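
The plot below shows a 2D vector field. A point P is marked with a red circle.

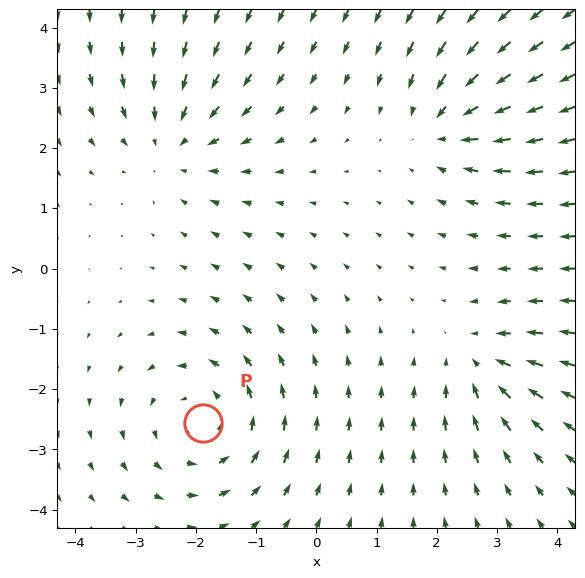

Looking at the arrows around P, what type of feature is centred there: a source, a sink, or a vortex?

At P (-1.9, -2.6) the arrows circulate counterclockwise. Divergence ≈0, curl about +4 — near-zero divergence with nonzero curl is a vortex.

vortex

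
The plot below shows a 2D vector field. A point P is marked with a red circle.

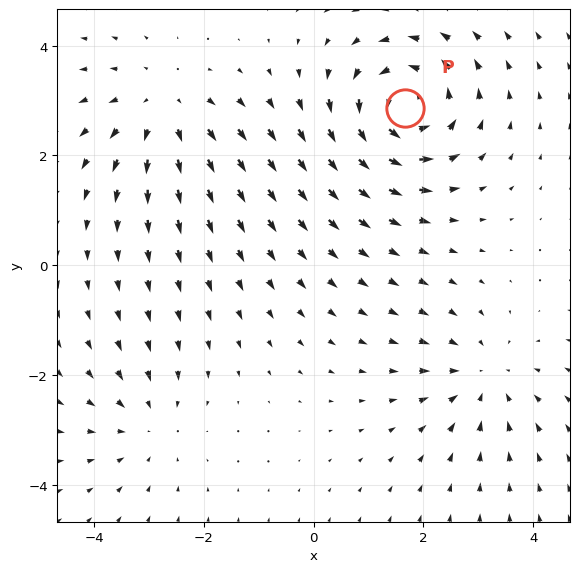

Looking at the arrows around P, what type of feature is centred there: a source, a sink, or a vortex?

vortex

At P (1.7, 2.9) the arrows circulate counterclockwise. Divergence ≈0, curl about +6 — near-zero divergence with nonzero curl is a vortex.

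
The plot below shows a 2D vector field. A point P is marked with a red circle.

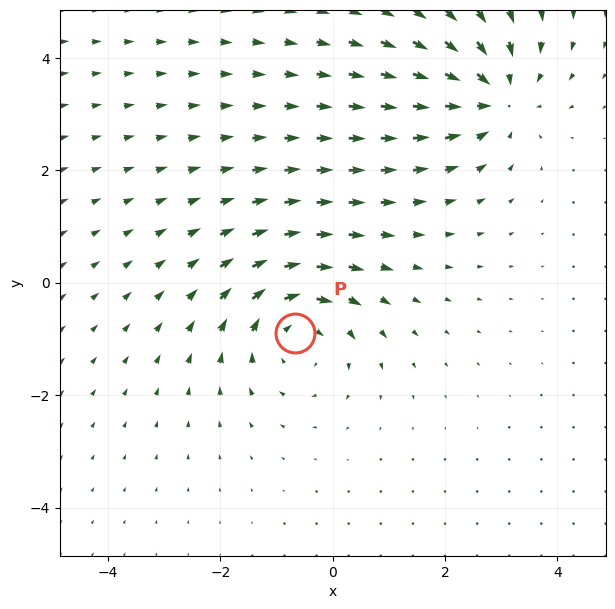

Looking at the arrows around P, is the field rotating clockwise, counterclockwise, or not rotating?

Near P at (-0.7, -0.9) the arrows circulate clockwise. The curl (z-component) there is about -4; negative curl means clockwise rotation.

clockwise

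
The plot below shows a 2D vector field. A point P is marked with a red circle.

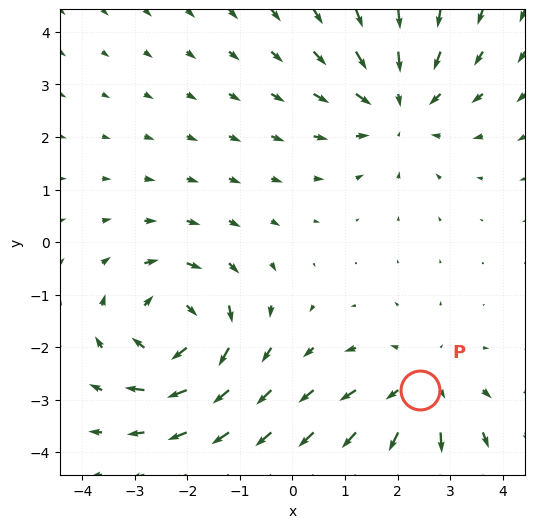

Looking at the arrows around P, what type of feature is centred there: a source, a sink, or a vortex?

At P (2.4, -2.8) the arrows spread outward. Divergence about +3, curl ≈0 — positive divergence with near-zero curl is a source.

source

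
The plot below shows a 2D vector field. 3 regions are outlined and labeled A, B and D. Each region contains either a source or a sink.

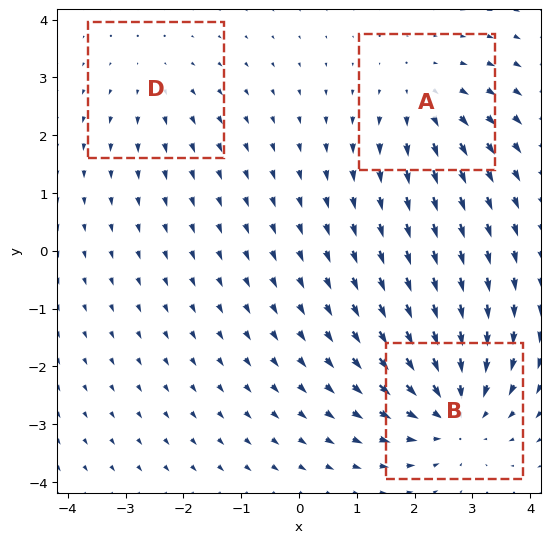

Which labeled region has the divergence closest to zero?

Divergence at each region's feature centre — A: about +3, B: about -5, D: about +2. Region D is closest to zero.

D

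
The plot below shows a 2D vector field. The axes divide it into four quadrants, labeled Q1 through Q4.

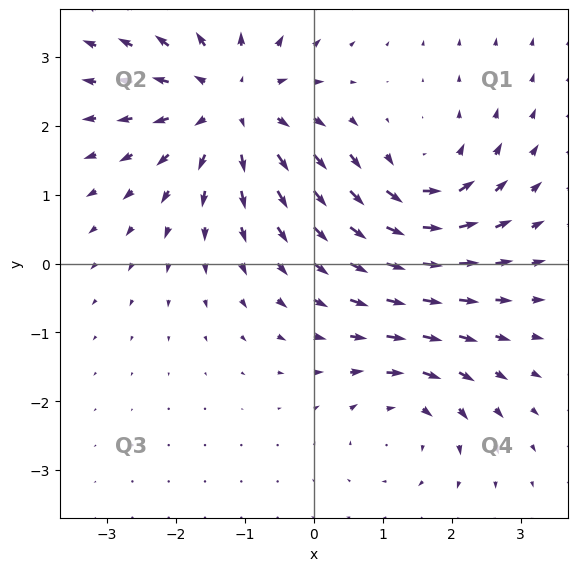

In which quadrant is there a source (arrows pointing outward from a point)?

The source sits at approximately (-1.2, 2.3), which lies in quadrant Q2. The divergence there is about +4, positive as expected for a source.

Q2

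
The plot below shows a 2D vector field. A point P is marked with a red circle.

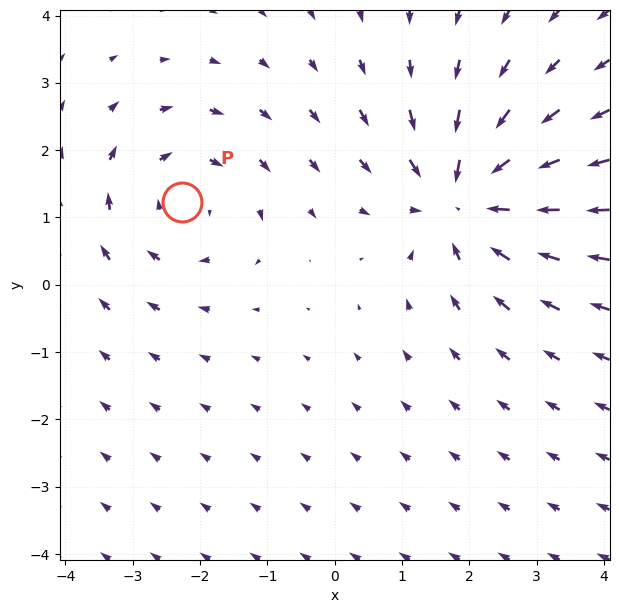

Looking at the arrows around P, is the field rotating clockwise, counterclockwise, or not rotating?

clockwise

Near P at (-2.3, 1.2) the arrows circulate clockwise. The curl (z-component) there is about -3; negative curl means clockwise rotation.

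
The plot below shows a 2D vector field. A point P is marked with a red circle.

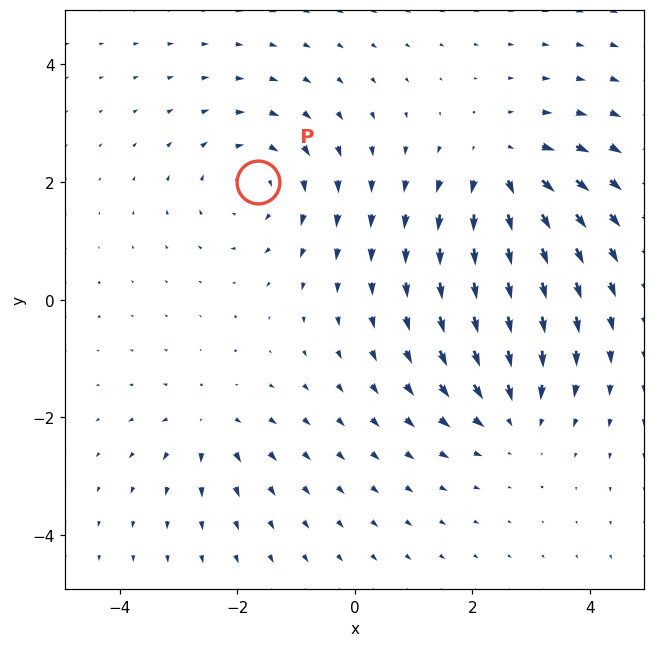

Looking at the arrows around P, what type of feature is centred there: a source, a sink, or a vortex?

vortex

At P (-1.6, 2.0) the arrows circulate clockwise. Divergence ≈0, curl about -4 — near-zero divergence with nonzero curl is a vortex.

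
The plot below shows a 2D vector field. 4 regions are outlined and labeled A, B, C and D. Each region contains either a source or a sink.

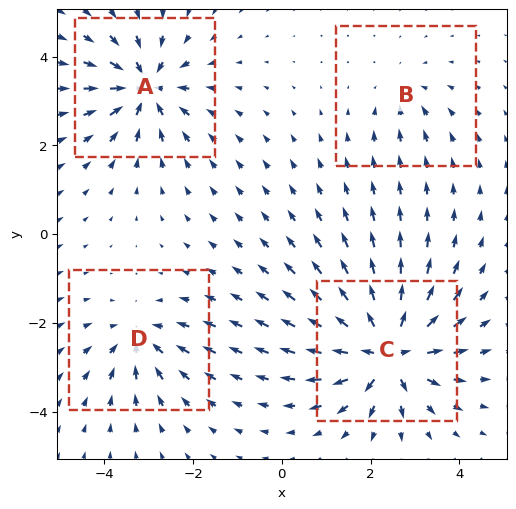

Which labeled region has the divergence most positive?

C

Divergence at each region's feature centre — A: about -6, B: about -3, C: about +8, D: about -4. Region C is most positive.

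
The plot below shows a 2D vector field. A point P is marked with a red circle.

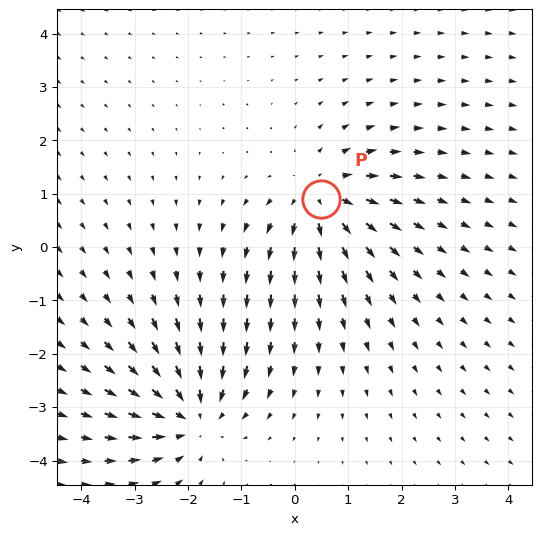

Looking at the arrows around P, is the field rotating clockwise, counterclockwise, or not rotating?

Near P at (0.5, 0.9) the arrows show no circulation. The curl there is ≈0.

not rotating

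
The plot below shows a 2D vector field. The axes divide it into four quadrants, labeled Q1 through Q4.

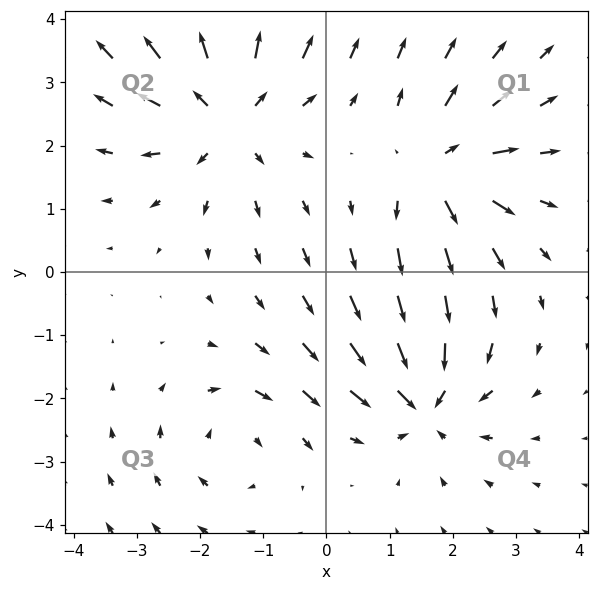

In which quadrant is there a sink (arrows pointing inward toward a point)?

The sink sits at approximately (1.5, -2.0), which lies in quadrant Q4. The divergence there is about -5, negative as expected for a sink.

Q4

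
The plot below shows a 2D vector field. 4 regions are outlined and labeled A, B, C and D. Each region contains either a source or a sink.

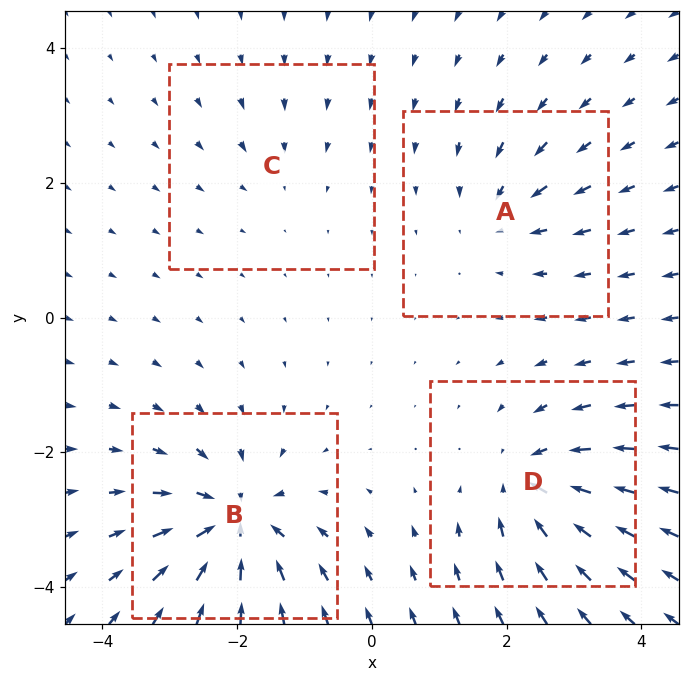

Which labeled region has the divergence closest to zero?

C

Divergence at each region's feature centre — A: about -4, B: about -9, C: about -2, D: about -7. Region C is closest to zero.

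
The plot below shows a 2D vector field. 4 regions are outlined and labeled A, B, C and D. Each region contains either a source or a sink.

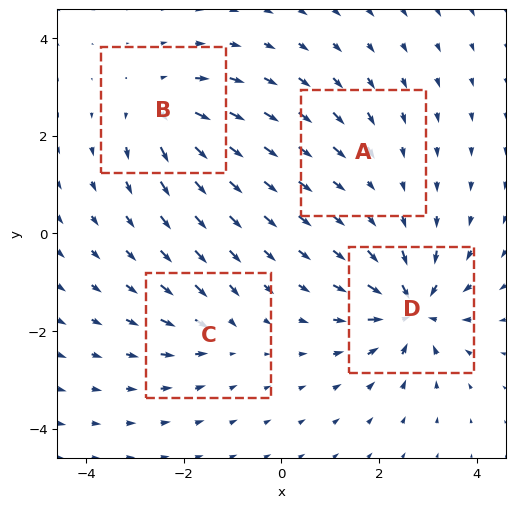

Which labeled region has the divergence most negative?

Divergence at each region's feature centre — A: about -2, B: about +6, C: about -4, D: about -9. Region D is most negative.

D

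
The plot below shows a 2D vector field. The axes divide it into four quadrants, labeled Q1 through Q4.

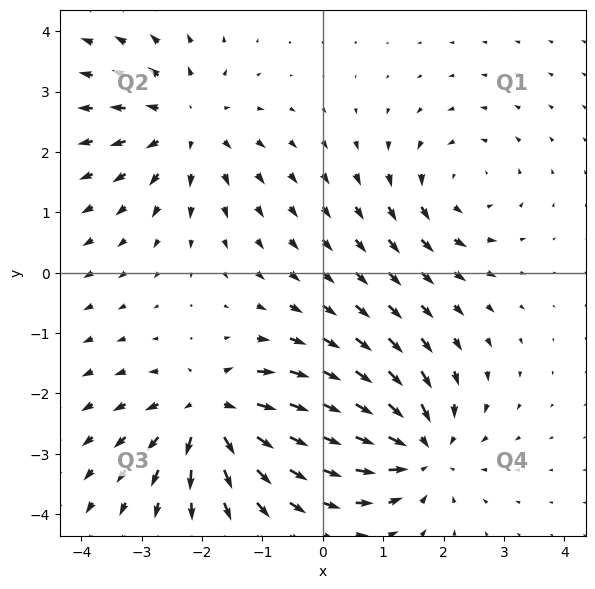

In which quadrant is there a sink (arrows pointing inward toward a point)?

Q4

The sink sits at approximately (1.6, -2.9), which lies in quadrant Q4. The divergence there is about -5, negative as expected for a sink.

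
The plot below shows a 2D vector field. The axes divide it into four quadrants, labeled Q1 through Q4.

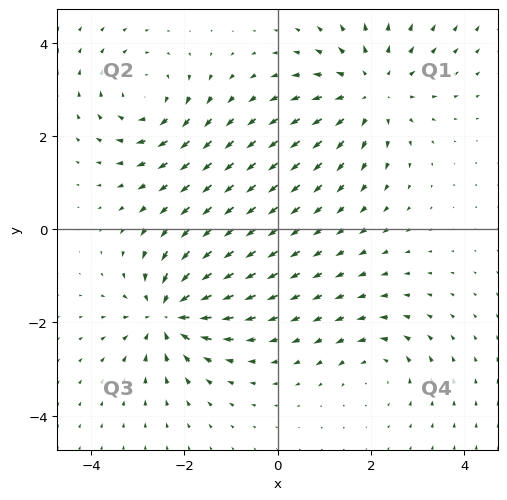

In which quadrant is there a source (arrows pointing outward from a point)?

The source sits at approximately (2.0, 3.0), which lies in quadrant Q1. The divergence there is about +4, positive as expected for a source.

Q1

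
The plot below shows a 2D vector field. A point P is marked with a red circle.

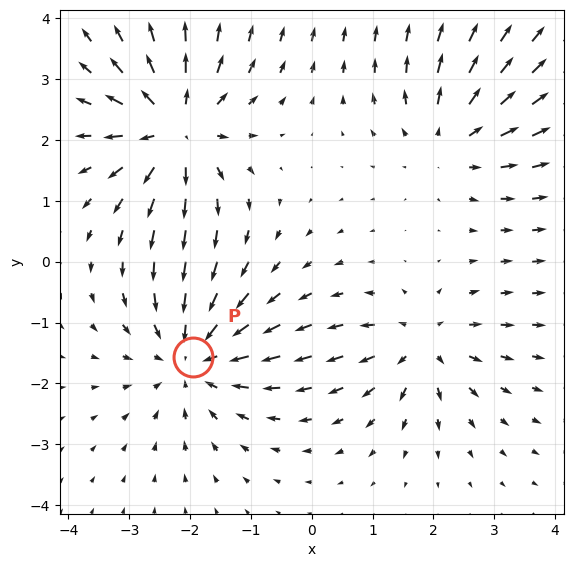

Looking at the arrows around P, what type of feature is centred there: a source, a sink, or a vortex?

sink

At P (-2.0, -1.6) the arrows converge inward. Divergence about -4, curl ≈0 — negative divergence with near-zero curl is a sink.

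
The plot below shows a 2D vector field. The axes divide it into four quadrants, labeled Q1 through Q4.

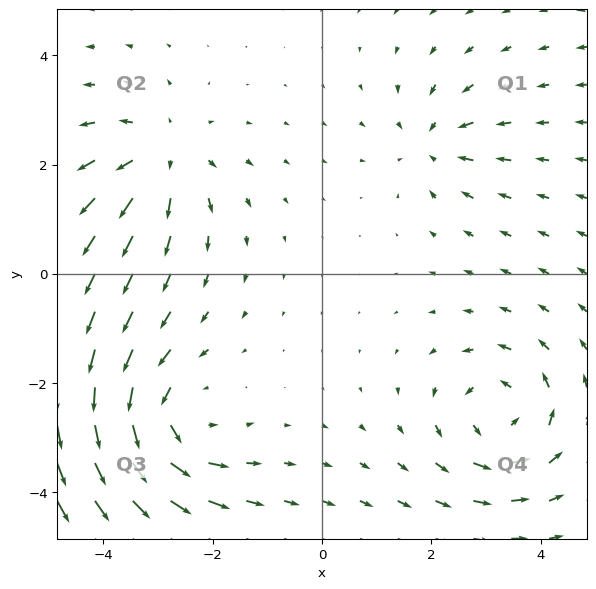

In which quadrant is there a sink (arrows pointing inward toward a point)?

The sink sits at approximately (2.0, 2.4), which lies in quadrant Q1. The divergence there is about -3, negative as expected for a sink.

Q1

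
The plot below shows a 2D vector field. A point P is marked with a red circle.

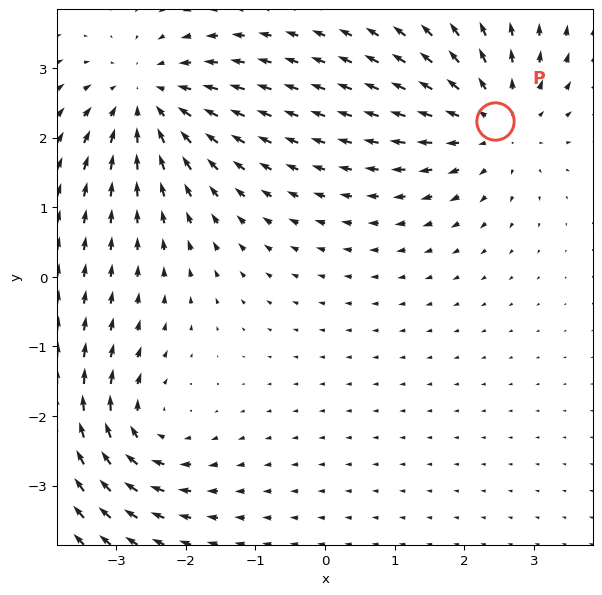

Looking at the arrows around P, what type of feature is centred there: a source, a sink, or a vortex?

At P (2.4, 2.2) the arrows spread outward. Divergence about +4, curl ≈0 — positive divergence with near-zero curl is a source.

source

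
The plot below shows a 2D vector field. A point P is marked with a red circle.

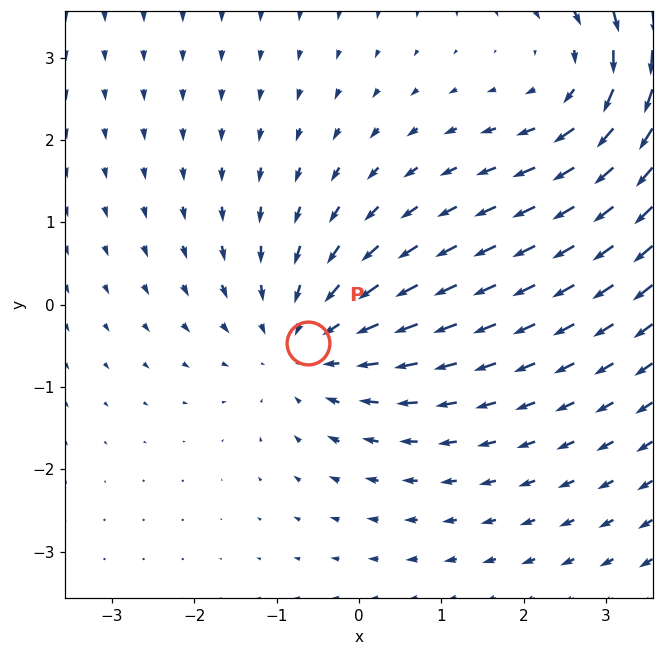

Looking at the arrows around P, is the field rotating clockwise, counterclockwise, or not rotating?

Near P at (-0.6, -0.5) the arrows show no circulation. The curl there is ≈0.

not rotating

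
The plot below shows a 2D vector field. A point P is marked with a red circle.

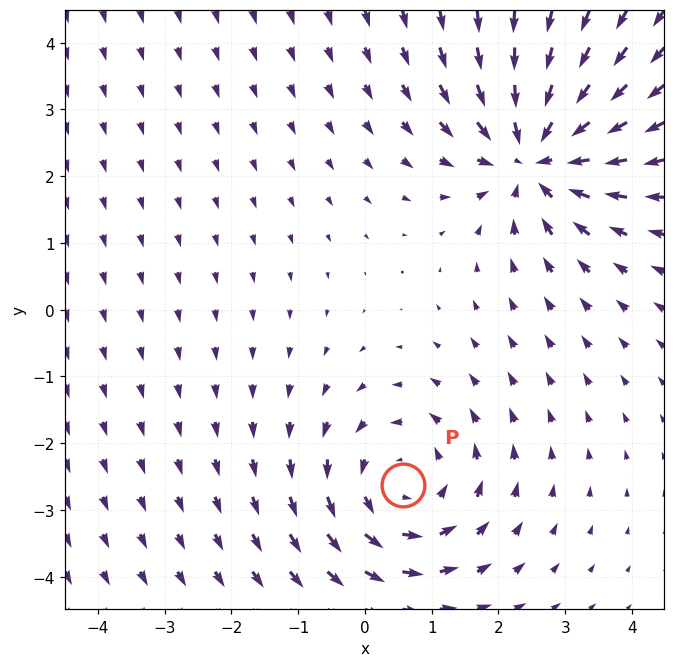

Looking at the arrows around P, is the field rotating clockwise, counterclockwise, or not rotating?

counterclockwise

Near P at (0.6, -2.6) the arrows circulate counterclockwise. The curl (z-component) there is about +4; positive curl means counterclockwise rotation.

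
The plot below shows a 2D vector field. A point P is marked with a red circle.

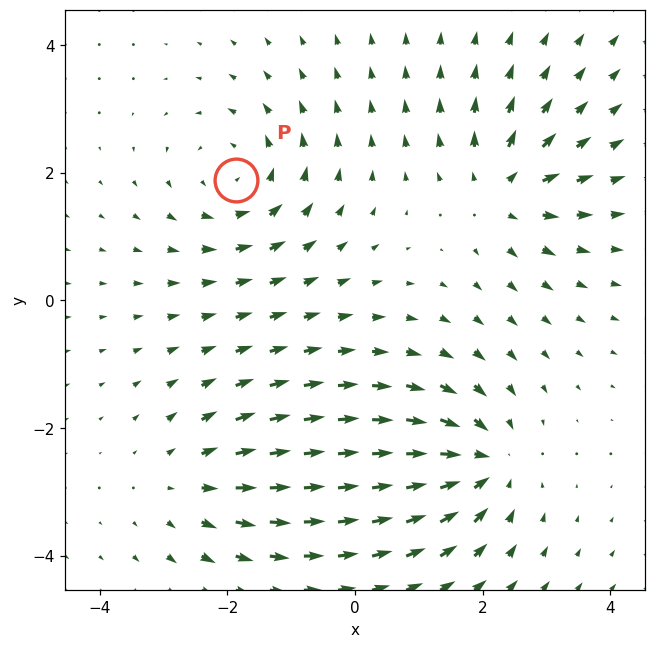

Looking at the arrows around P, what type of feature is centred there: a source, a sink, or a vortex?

vortex

At P (-1.9, 1.9) the arrows circulate counterclockwise. Divergence ≈0, curl about +4 — near-zero divergence with nonzero curl is a vortex.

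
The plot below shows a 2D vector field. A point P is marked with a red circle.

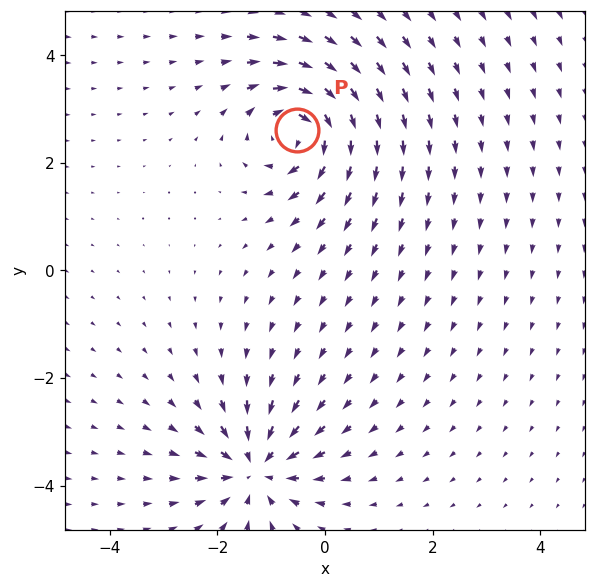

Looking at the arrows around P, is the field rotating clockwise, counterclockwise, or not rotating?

clockwise

Near P at (-0.5, 2.6) the arrows circulate clockwise. The curl (z-component) there is about -7; negative curl means clockwise rotation.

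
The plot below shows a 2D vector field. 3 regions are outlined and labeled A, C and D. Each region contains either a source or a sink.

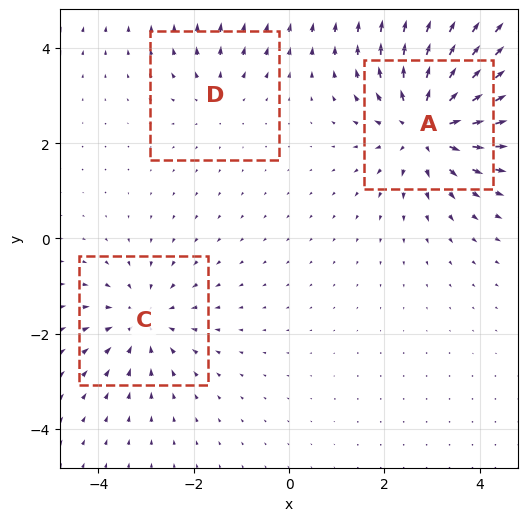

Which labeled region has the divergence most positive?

A

Divergence at each region's feature centre — A: about +5, C: about -3, D: about +2. Region A is most positive.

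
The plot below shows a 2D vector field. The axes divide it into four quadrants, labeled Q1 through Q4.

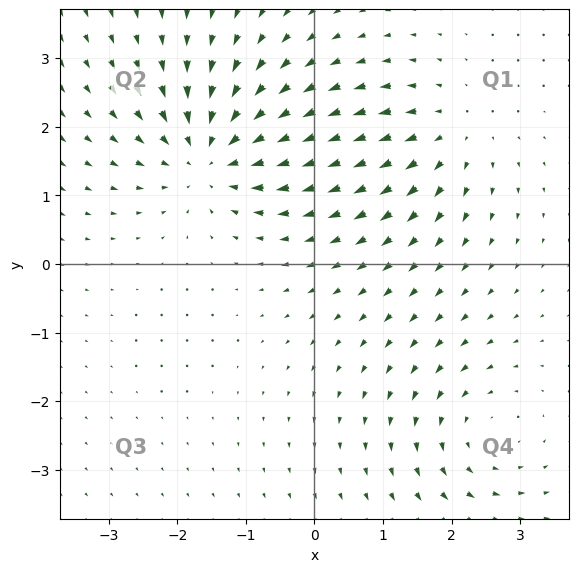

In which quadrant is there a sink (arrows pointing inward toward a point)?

The sink sits at approximately (-1.5, 1.6), which lies in quadrant Q2. The divergence there is about -5, negative as expected for a sink.

Q2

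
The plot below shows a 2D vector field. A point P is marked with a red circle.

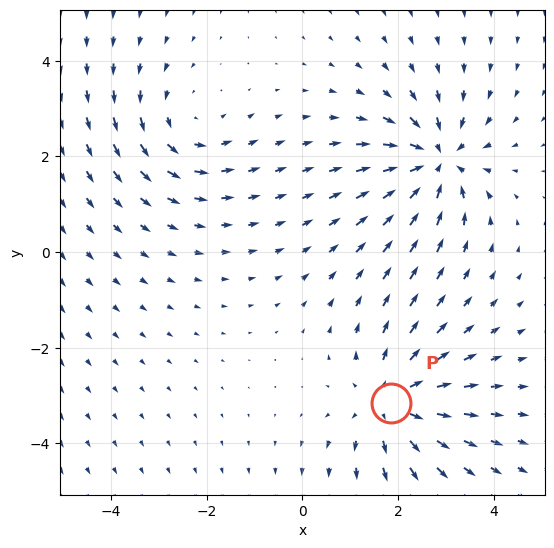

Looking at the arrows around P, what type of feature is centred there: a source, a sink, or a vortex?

source

At P (1.9, -3.1) the arrows spread outward. Divergence about +4, curl ≈0 — positive divergence with near-zero curl is a source.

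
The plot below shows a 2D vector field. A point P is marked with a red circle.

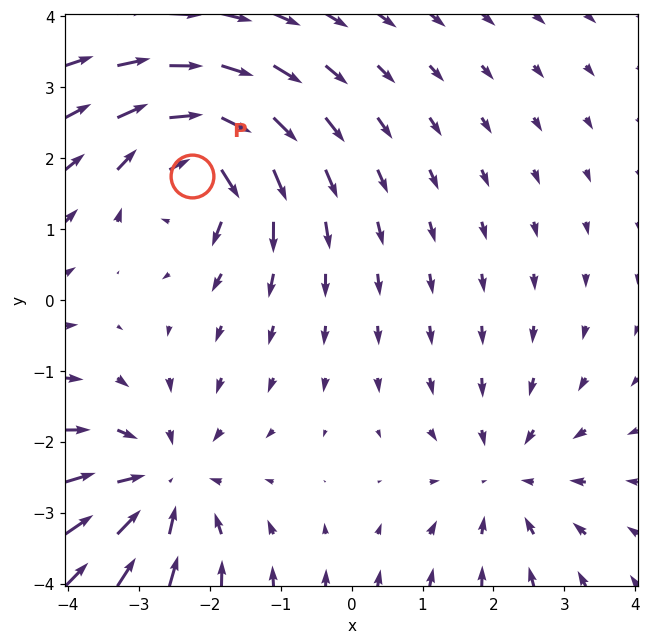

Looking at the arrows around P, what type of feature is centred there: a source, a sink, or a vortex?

vortex

At P (-2.3, 1.7) the arrows circulate clockwise. Divergence ≈0, curl about -6 — near-zero divergence with nonzero curl is a vortex.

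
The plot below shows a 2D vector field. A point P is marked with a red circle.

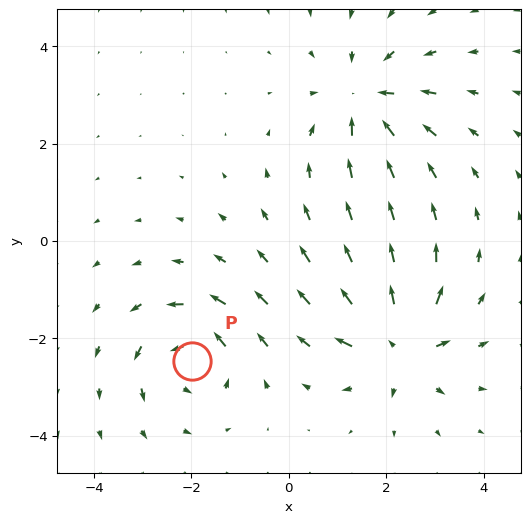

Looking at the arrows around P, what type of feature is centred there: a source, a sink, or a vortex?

vortex

At P (-2.0, -2.5) the arrows circulate counterclockwise. Divergence ≈0, curl about +5 — near-zero divergence with nonzero curl is a vortex.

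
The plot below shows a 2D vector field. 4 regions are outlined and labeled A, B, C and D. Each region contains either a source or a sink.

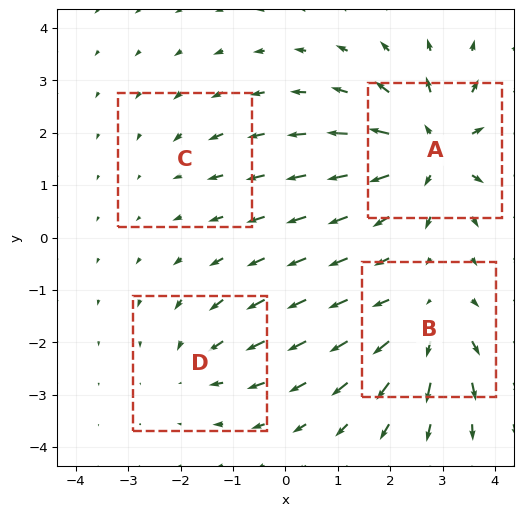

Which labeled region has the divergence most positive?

A

Divergence at each region's feature centre — A: about +6, B: about +4, C: about -2, D: about -3. Region A is most positive.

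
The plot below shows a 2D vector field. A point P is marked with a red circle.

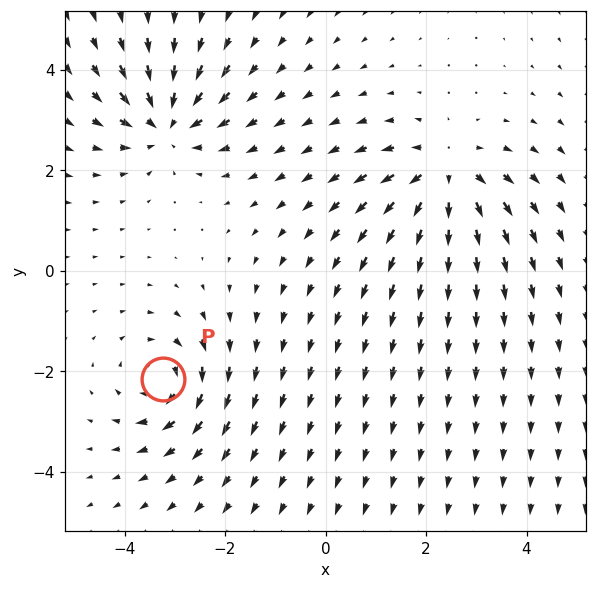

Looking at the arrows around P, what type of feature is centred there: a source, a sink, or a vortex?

vortex

At P (-3.2, -2.2) the arrows circulate clockwise. Divergence ≈0, curl about -4 — near-zero divergence with nonzero curl is a vortex.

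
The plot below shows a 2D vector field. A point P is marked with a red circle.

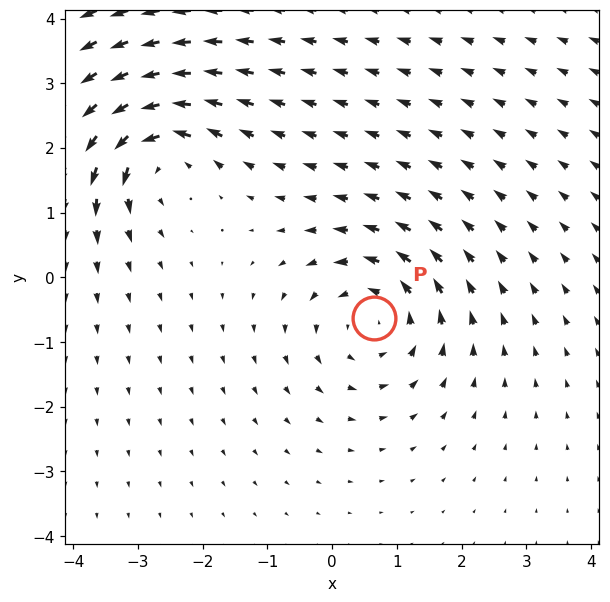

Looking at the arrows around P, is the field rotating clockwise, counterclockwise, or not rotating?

Near P at (0.7, -0.6) the arrows circulate counterclockwise. The curl (z-component) there is about +3; positive curl means counterclockwise rotation.

counterclockwise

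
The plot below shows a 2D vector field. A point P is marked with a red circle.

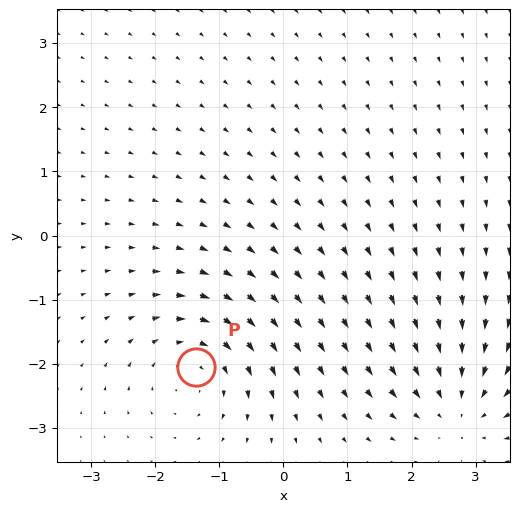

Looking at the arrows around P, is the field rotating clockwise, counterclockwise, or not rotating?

Near P at (-1.4, -2.1) the arrows circulate clockwise. The curl (z-component) there is about -4; negative curl means clockwise rotation.

clockwise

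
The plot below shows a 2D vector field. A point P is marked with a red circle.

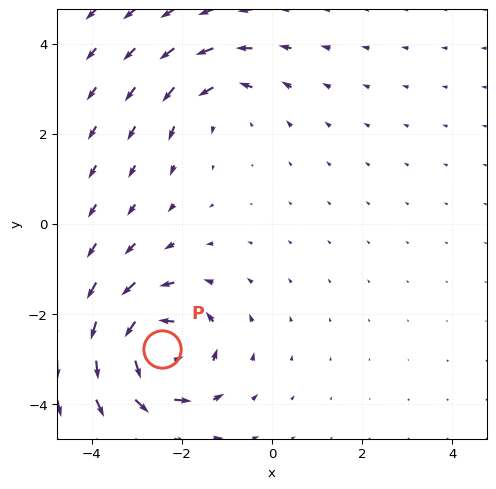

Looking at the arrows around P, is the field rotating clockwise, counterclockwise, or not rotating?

counterclockwise

Near P at (-2.4, -2.8) the arrows circulate counterclockwise. The curl (z-component) there is about +6; positive curl means counterclockwise rotation.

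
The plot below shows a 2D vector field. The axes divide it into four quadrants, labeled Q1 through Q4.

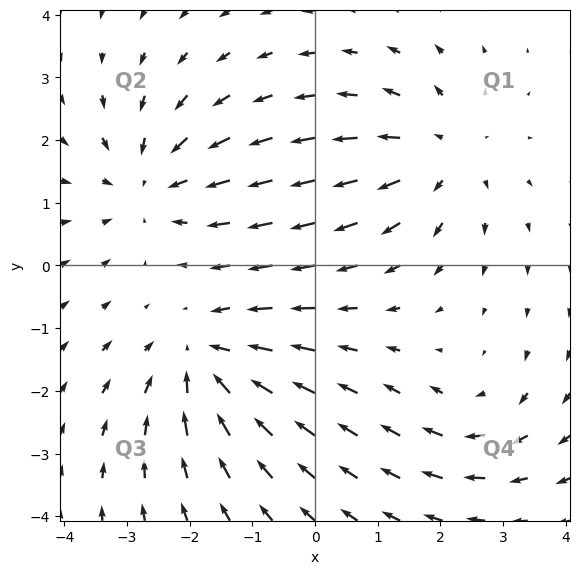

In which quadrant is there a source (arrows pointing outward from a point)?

Q1

The source sits at approximately (2.0, 1.8), which lies in quadrant Q1. The divergence there is about +4, positive as expected for a source.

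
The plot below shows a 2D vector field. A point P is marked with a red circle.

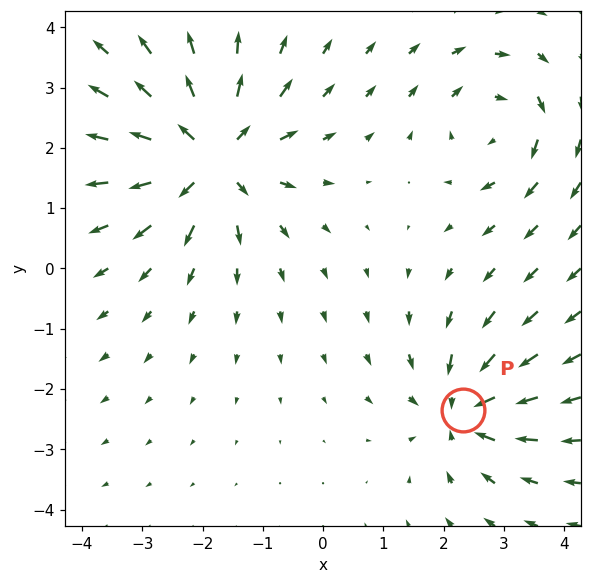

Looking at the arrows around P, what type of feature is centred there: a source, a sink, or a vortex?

At P (2.3, -2.4) the arrows converge inward. Divergence about -4, curl ≈0 — negative divergence with near-zero curl is a sink.

sink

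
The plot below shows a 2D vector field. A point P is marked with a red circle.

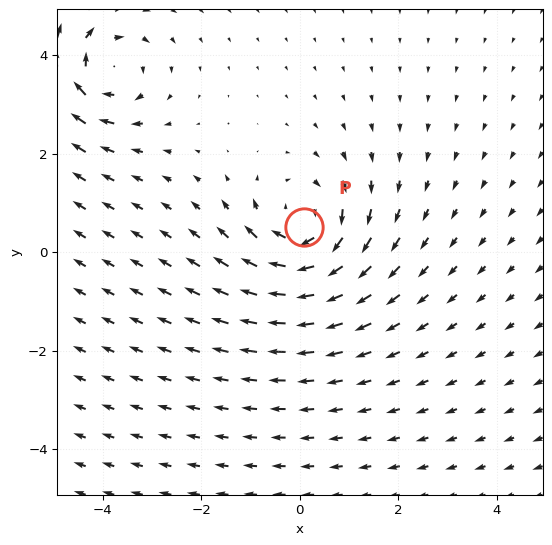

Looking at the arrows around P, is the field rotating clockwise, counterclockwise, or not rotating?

clockwise

Near P at (0.1, 0.5) the arrows circulate clockwise. The curl (z-component) there is about -4; negative curl means clockwise rotation.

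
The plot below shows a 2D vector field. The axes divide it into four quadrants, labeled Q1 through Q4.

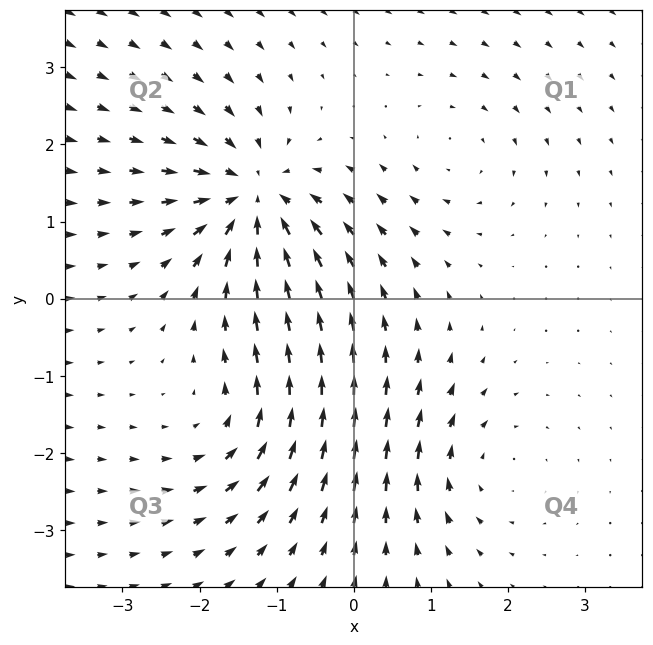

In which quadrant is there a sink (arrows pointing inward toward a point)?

The sink sits at approximately (-1.3, 1.3), which lies in quadrant Q2. The divergence there is about -7, negative as expected for a sink.

Q2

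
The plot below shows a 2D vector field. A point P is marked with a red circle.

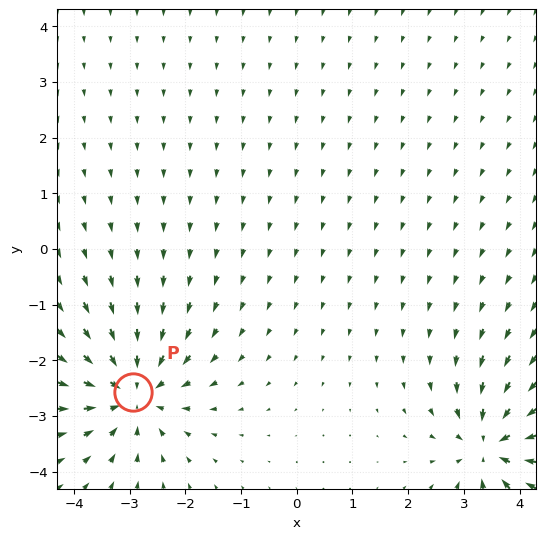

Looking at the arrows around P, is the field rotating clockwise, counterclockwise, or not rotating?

Near P at (-2.9, -2.6) the arrows show no circulation. The curl there is ≈0.

not rotating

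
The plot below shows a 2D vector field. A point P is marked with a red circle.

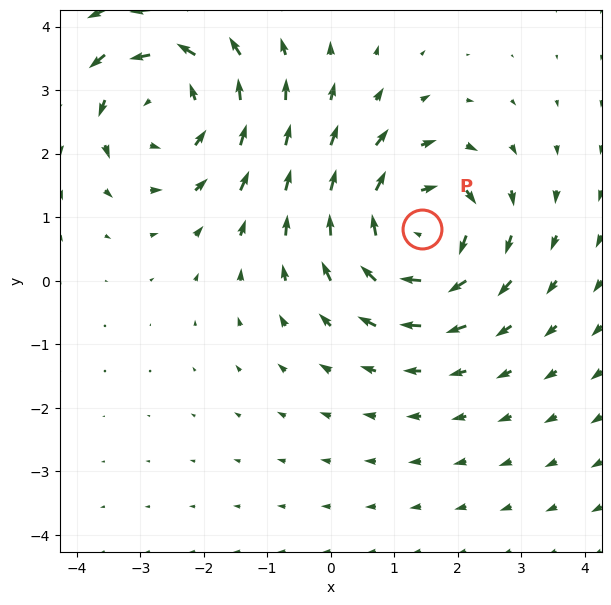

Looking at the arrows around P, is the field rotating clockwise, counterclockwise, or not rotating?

Near P at (1.4, 0.8) the arrows circulate clockwise. The curl (z-component) there is about -6; negative curl means clockwise rotation.

clockwise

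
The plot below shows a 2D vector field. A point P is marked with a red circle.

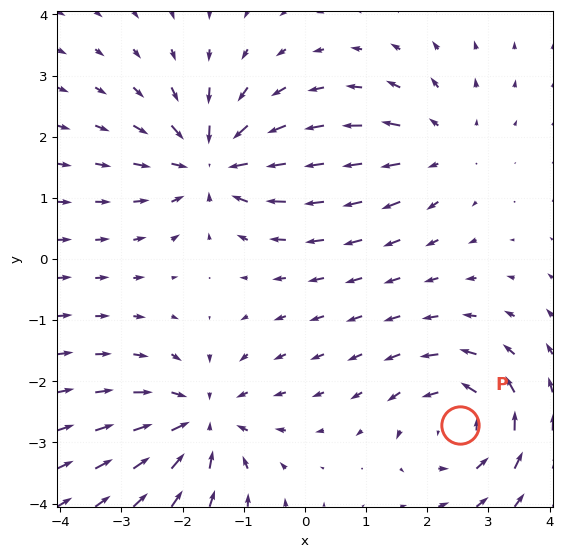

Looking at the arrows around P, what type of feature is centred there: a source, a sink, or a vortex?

At P (2.5, -2.7) the arrows circulate counterclockwise. Divergence ≈0, curl about +6 — near-zero divergence with nonzero curl is a vortex.

vortex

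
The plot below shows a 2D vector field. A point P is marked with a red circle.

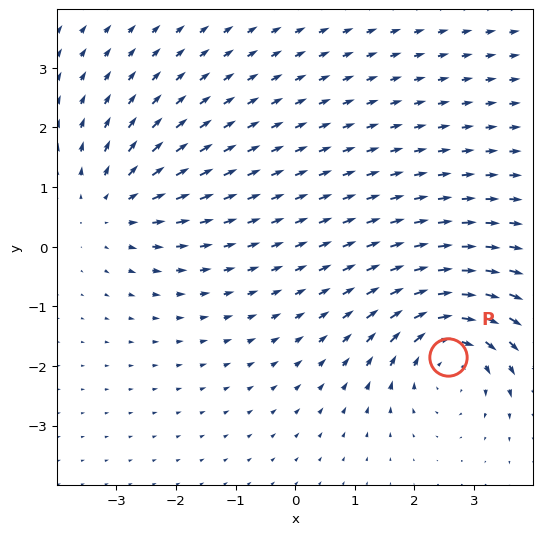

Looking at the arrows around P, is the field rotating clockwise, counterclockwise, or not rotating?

Near P at (2.6, -1.9) the arrows circulate clockwise. The curl (z-component) there is about -5; negative curl means clockwise rotation.

clockwise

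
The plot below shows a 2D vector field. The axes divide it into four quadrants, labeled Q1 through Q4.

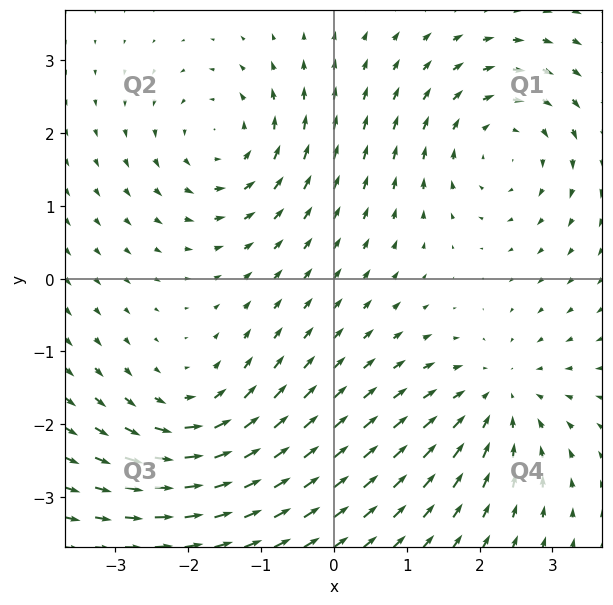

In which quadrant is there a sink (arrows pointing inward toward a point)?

Q4

The sink sits at approximately (2.3, -1.6), which lies in quadrant Q4. The divergence there is about -5, negative as expected for a sink.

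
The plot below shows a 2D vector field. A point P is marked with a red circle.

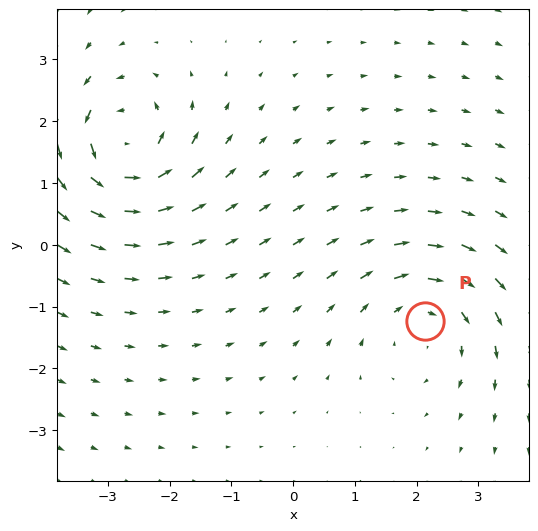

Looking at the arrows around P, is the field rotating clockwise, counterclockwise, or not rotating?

clockwise

Near P at (2.1, -1.2) the arrows circulate clockwise. The curl (z-component) there is about -3; negative curl means clockwise rotation.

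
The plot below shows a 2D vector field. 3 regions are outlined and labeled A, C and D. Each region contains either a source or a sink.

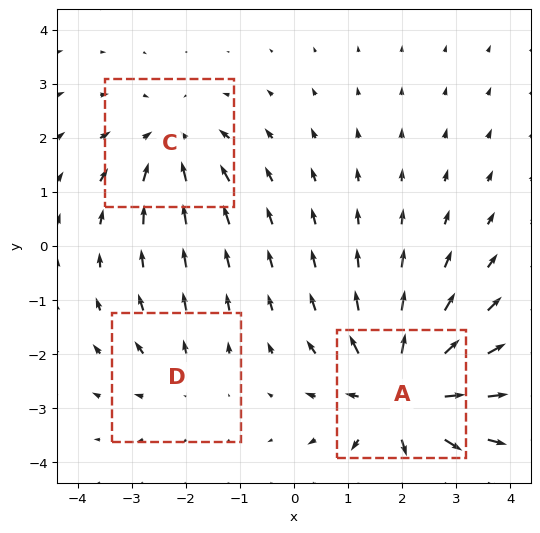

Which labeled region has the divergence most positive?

Divergence at each region's feature centre — A: about +5, C: about -3, D: about +2. Region A is most positive.

A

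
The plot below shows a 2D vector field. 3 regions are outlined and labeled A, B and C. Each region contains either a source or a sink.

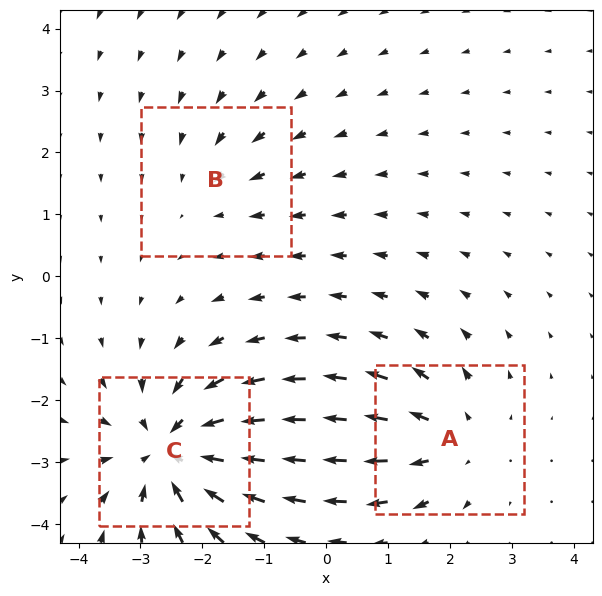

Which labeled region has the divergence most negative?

C

Divergence at each region's feature centre — A: about +3, B: about -2, C: about -5. Region C is most negative.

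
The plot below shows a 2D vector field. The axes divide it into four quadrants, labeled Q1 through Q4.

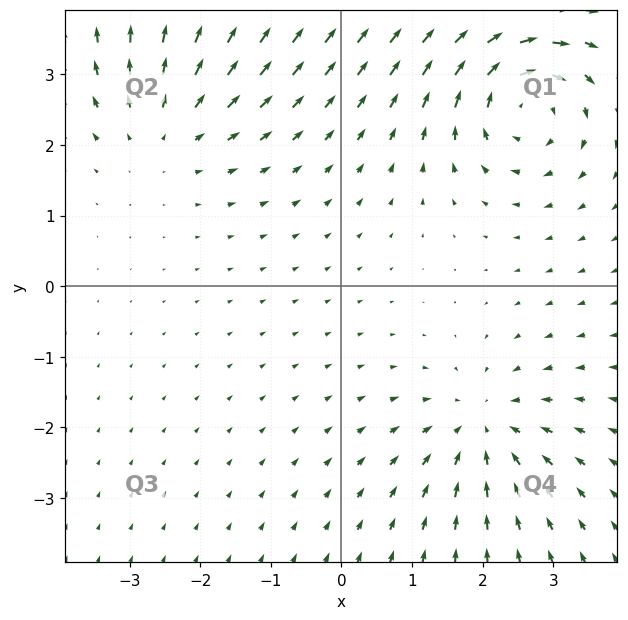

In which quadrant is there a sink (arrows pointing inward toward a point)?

The sink sits at approximately (2.0, -2.0), which lies in quadrant Q4. The divergence there is about -4, negative as expected for a sink.

Q4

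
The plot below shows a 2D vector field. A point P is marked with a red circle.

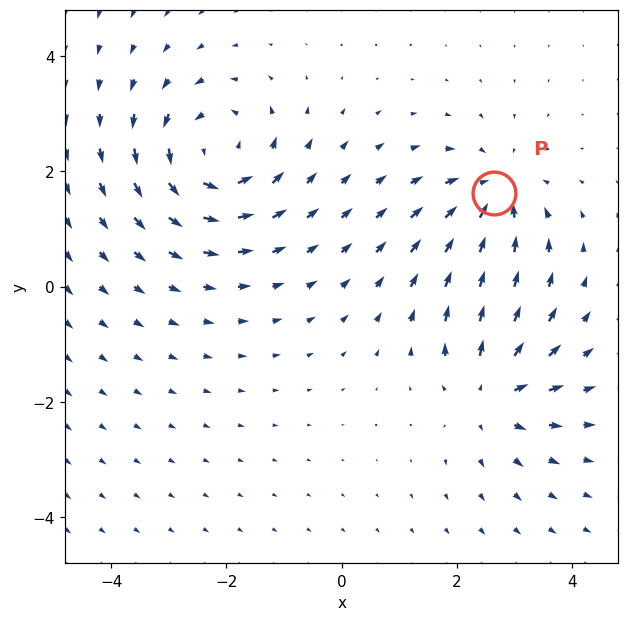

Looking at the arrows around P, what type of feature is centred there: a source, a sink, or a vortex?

sink

At P (2.7, 1.6) the arrows converge inward. Divergence about -3, curl ≈0 — negative divergence with near-zero curl is a sink.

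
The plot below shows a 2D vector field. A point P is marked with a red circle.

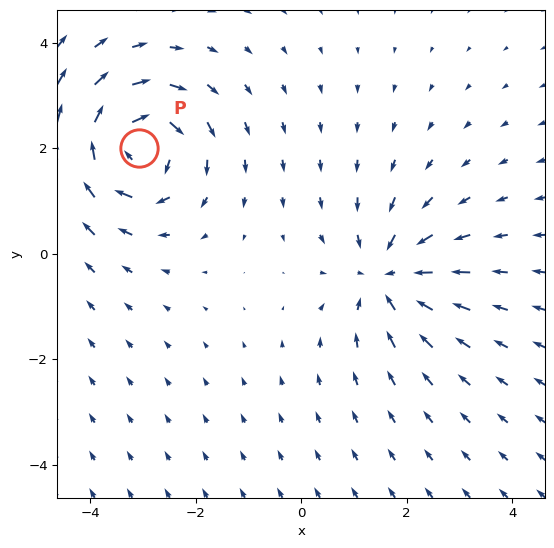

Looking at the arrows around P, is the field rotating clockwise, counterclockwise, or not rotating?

clockwise

Near P at (-3.1, 2.0) the arrows circulate clockwise. The curl (z-component) there is about -4; negative curl means clockwise rotation.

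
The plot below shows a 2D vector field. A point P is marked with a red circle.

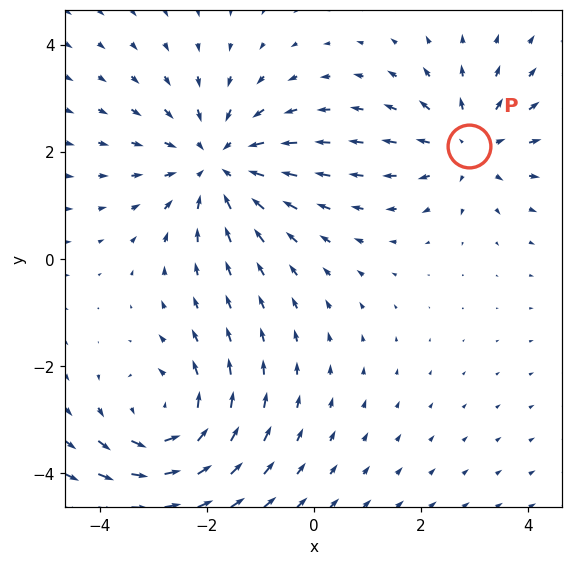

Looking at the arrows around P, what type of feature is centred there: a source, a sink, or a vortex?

At P (2.9, 2.1) the arrows spread outward. Divergence about +3, curl ≈0 — positive divergence with near-zero curl is a source.

source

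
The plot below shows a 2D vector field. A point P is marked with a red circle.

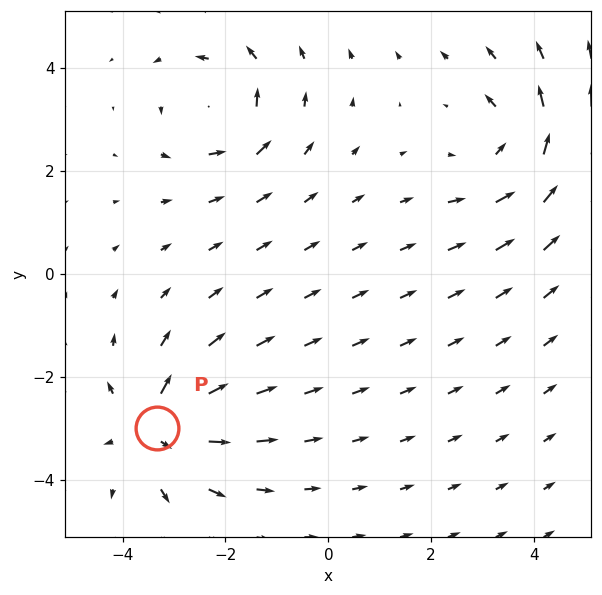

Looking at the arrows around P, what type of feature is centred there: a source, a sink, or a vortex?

At P (-3.3, -3.0) the arrows spread outward. Divergence about +5, curl ≈0 — positive divergence with near-zero curl is a source.

source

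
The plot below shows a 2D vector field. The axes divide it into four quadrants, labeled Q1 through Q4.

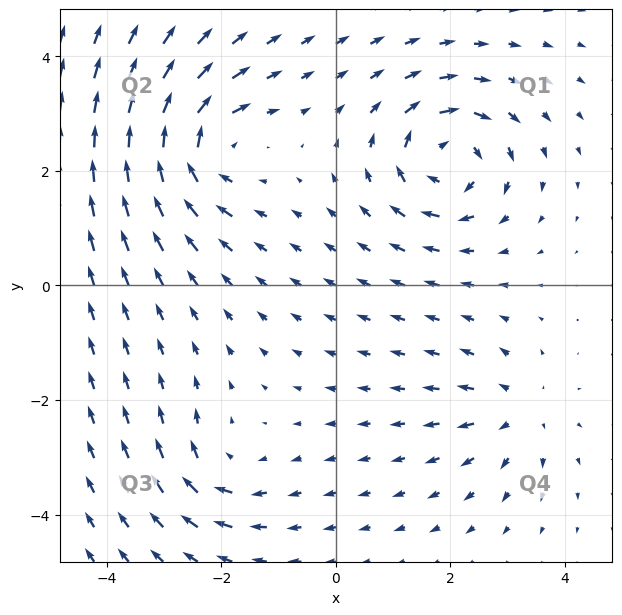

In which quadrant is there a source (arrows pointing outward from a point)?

The source sits at approximately (3.2, -2.2), which lies in quadrant Q4. The divergence there is about +4, positive as expected for a source.

Q4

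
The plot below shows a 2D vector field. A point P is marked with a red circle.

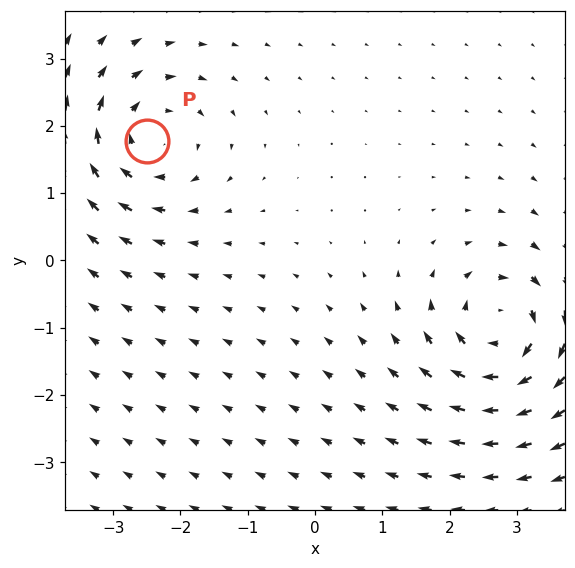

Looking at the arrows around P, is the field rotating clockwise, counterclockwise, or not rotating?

Near P at (-2.5, 1.8) the arrows circulate clockwise. The curl (z-component) there is about -4; negative curl means clockwise rotation.

clockwise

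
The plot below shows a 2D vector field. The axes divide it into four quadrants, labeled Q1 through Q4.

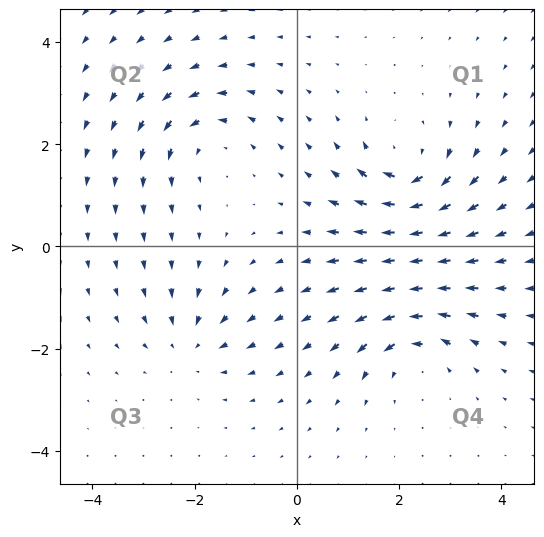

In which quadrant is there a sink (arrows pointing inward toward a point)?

The sink sits at approximately (-2.1, -1.9), which lies in quadrant Q3. The divergence there is about -4, negative as expected for a sink.

Q3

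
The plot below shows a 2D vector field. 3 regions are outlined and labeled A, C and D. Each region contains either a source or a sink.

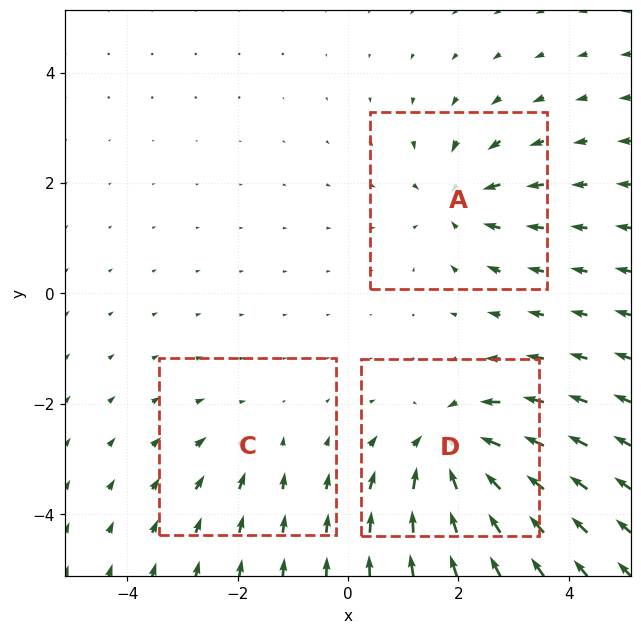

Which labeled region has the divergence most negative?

D

Divergence at each region's feature centre — A: about -3, C: about -2, D: about -5. Region D is most negative.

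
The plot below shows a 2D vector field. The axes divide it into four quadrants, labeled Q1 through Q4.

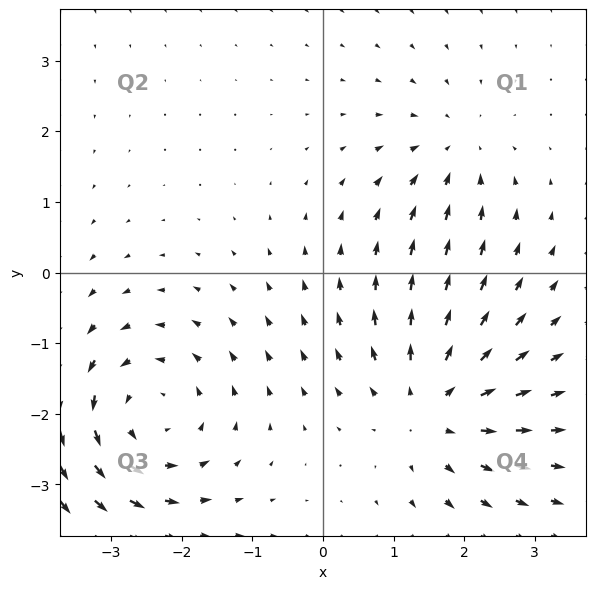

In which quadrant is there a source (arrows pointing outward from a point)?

The source sits at approximately (1.6, -1.9), which lies in quadrant Q4. The divergence there is about +4, positive as expected for a source.

Q4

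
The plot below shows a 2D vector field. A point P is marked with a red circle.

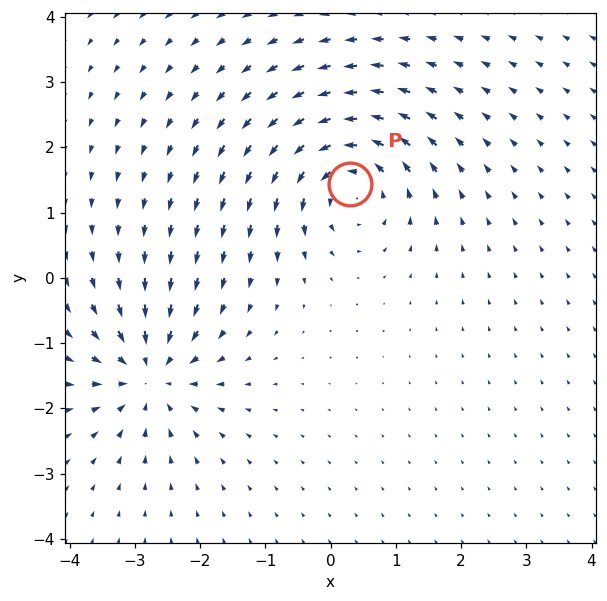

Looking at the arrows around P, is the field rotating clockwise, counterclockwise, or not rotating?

Near P at (0.3, 1.4) the arrows circulate counterclockwise. The curl (z-component) there is about +4; positive curl means counterclockwise rotation.

counterclockwise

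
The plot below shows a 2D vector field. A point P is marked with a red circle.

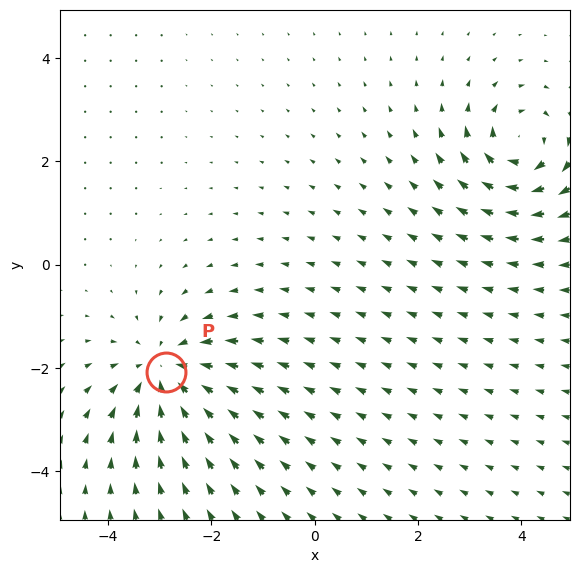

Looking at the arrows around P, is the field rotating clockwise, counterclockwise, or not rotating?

Near P at (-2.9, -2.1) the arrows show no circulation. The curl there is ≈0.

not rotating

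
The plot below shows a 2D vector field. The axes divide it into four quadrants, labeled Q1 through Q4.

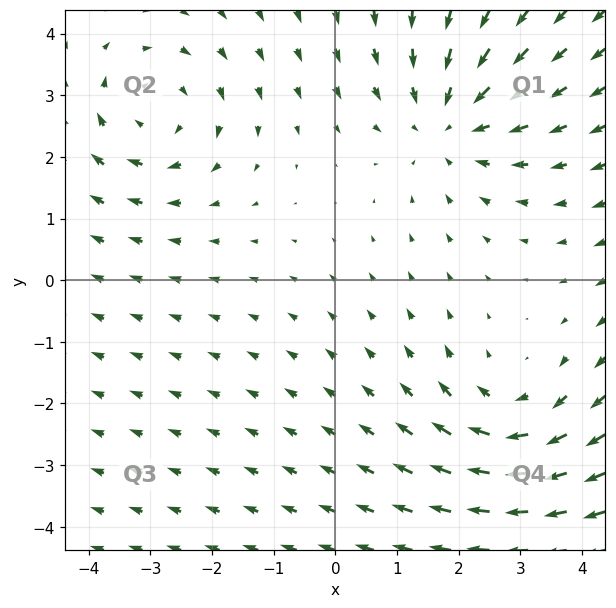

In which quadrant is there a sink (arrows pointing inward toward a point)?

The sink sits at approximately (1.8, 2.6), which lies in quadrant Q1. The divergence there is about -3, negative as expected for a sink.

Q1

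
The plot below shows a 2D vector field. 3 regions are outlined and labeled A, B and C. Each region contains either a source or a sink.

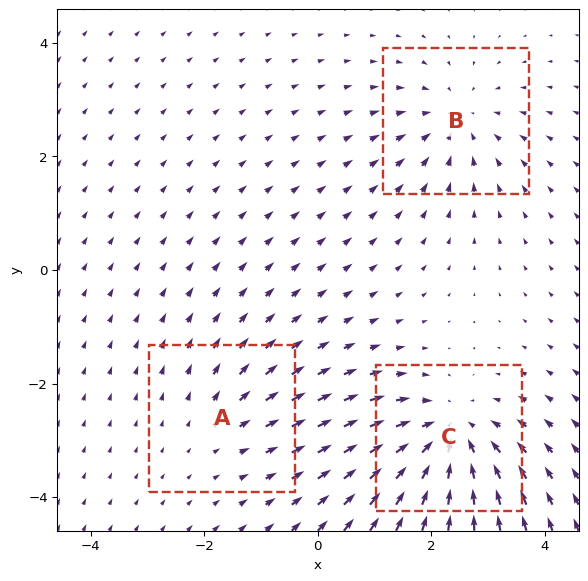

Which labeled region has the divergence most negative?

C

Divergence at each region's feature centre — A: about +2, B: about -3, C: about -5. Region C is most negative.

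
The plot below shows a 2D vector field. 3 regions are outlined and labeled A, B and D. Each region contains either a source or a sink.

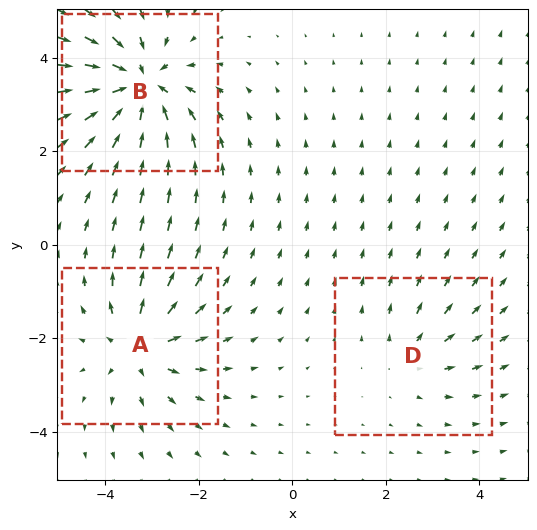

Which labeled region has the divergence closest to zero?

D

Divergence at each region's feature centre — A: about +4, B: about -5, D: about +2. Region D is closest to zero.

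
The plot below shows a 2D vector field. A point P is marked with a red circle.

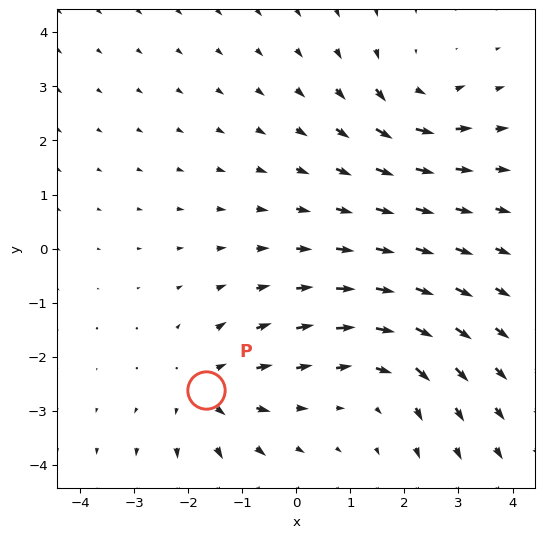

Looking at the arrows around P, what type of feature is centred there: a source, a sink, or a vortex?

At P (-1.7, -2.6) the arrows spread outward. Divergence about +3, curl ≈0 — positive divergence with near-zero curl is a source.

source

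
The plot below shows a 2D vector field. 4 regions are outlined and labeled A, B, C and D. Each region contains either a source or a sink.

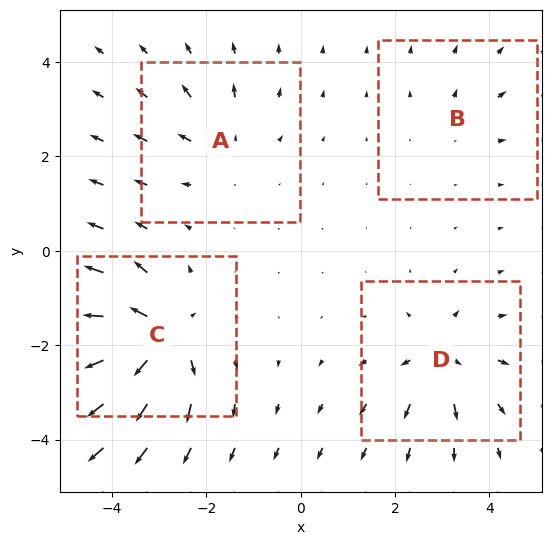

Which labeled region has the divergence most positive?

Divergence at each region's feature centre — A: about +4, B: about +3, C: about +9, D: about +6. Region C is most positive.

C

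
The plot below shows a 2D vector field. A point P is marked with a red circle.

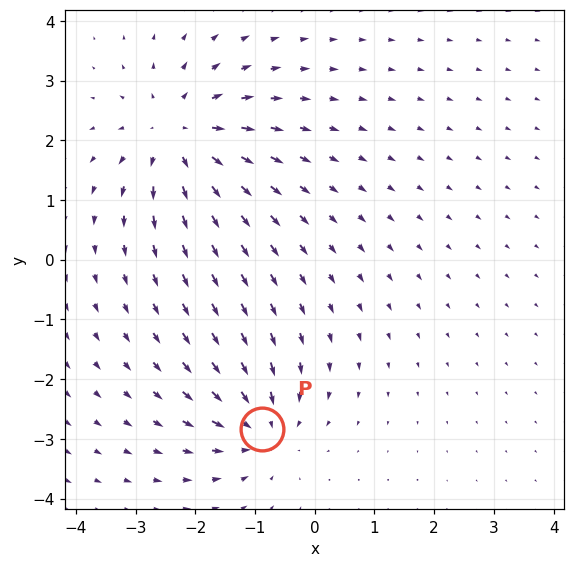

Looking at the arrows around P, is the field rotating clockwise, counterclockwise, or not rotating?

not rotating

Near P at (-0.9, -2.8) the arrows show no circulation. The curl there is ≈0.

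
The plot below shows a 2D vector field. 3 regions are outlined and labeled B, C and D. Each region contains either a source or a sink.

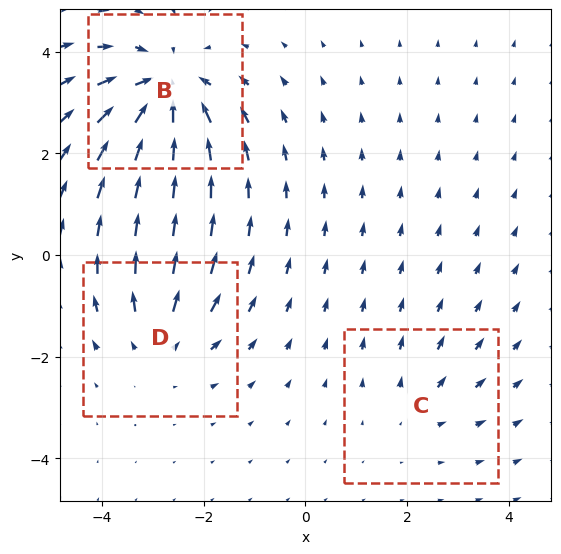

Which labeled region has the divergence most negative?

B

Divergence at each region's feature centre — B: about -5, C: about +2, D: about +3. Region B is most negative.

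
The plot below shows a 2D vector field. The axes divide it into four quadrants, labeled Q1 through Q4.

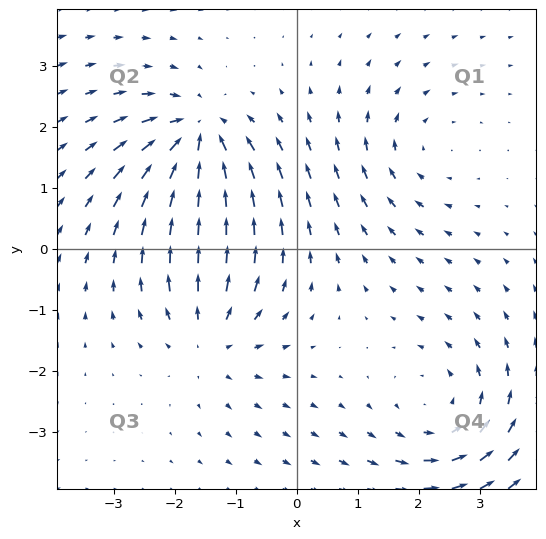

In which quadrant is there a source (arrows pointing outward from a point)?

The source sits at approximately (-1.4, -1.5), which lies in quadrant Q3. The divergence there is about +3, positive as expected for a source.

Q3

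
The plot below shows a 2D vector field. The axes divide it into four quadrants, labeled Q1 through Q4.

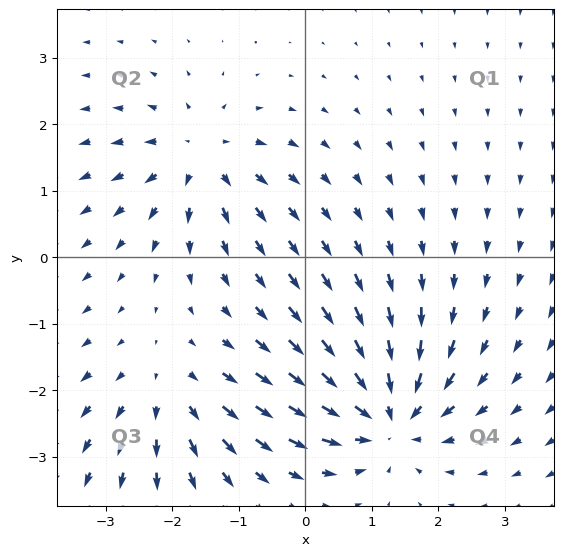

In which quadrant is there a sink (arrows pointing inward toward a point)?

The sink sits at approximately (1.2, -2.4), which lies in quadrant Q4. The divergence there is about -5, negative as expected for a sink.

Q4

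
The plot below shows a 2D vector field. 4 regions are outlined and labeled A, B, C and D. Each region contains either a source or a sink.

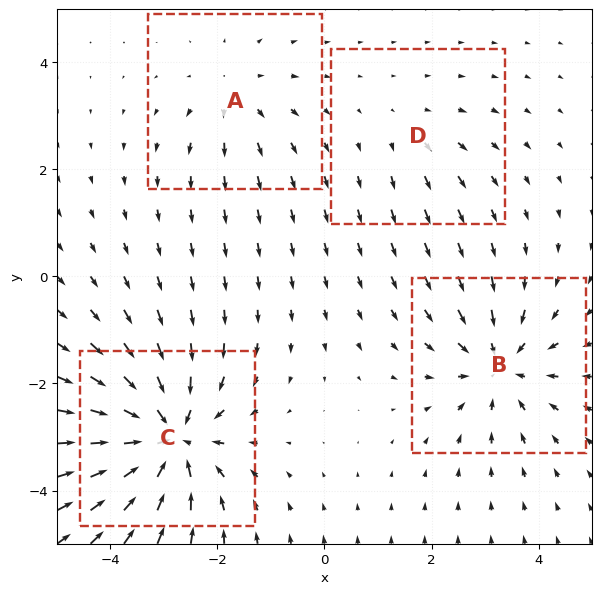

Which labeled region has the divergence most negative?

Divergence at each region's feature centre — A: about +3, B: about -5, C: about -7, D: about +2. Region C is most negative.

C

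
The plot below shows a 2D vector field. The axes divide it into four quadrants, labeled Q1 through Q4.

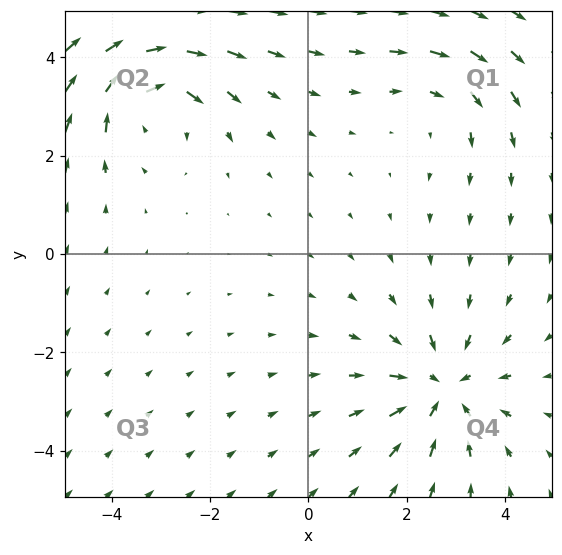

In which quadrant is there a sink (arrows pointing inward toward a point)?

Q4

The sink sits at approximately (2.7, -2.7), which lies in quadrant Q4. The divergence there is about -4, negative as expected for a sink.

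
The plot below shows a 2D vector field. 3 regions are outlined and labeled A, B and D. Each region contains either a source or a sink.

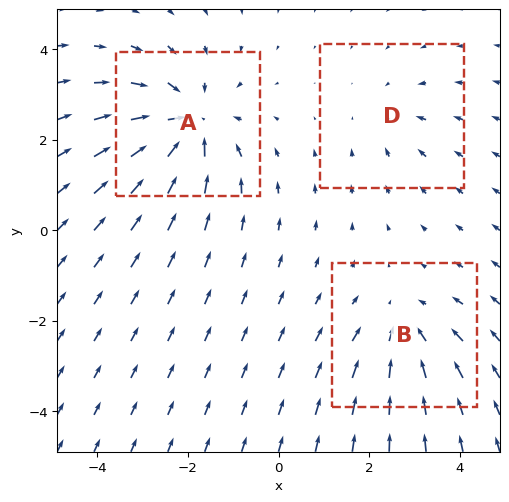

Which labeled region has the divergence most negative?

Divergence at each region's feature centre — A: about -5, B: about -3, D: about -2. Region A is most negative.

A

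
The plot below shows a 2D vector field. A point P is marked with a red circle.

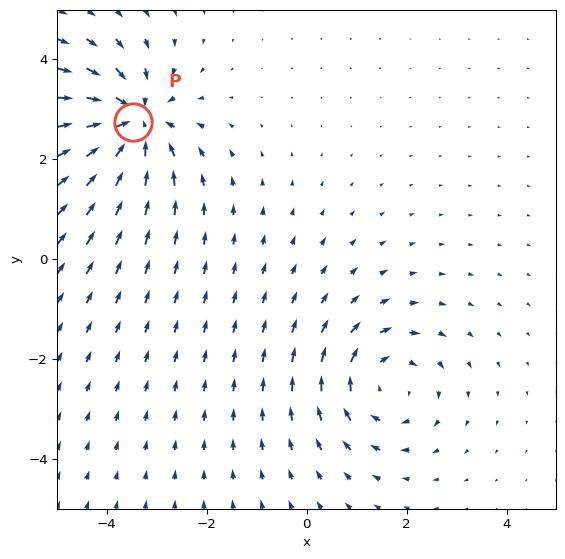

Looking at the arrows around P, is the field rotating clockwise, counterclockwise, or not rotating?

not rotating

Near P at (-3.5, 2.7) the arrows show no circulation. The curl there is ≈0.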